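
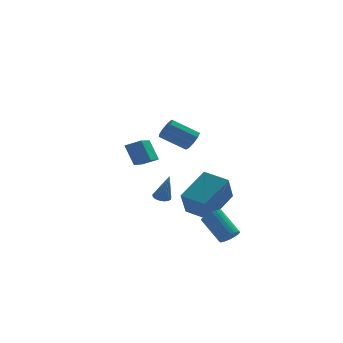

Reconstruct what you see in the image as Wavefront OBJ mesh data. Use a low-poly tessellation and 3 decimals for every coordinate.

v 1.233 -0.549 -1.045
v 2.652 0.684 0.099
v 1.642 0.352 -2.524
v 3.06 1.585 -1.381
v 2.32 -1.525 -1.339
v 3.738 -0.292 -0.196
v 2.728 -0.624 -2.819
v 4.147 0.609 -1.675
v 1.594 -2.039 3.241
v 1.935 -2.139 3.785
v 0.626 -1.922 4.644
v 0.286 -1.821 4.099
v 1.938 -1.706 3.681
v 0.63 -1.489 4.54
v 1.781 -1.43 3.371
v 0.472 -1.213 4.229
v 1.536 -1.438 3
v 0.227 -1.221 3.858
v 1.318 -1.727 2.741
v 0.01 -1.51 3.6
v 1.23 -2.162 2.717
v -0.079 -1.945 3.575
v 1.312 -2.539 2.937
v 0.004 -2.322 3.796
v 1.526 -2.682 3.3
v 0.218 -2.465 4.158
v 1.772 -2.524 3.635
v 0.464 -2.307 4.493
v 3.228 -3.456 -2.895
v 3.722 -3.474 -2.555
v 2.966 -2.442 -1.404
v 2.472 -2.424 -1.745
v 3.767 -3.277 -2.702
v 3.011 -2.245 -1.551
v 3.719 -3.111 -2.882
v 2.963 -2.08 -1.731
v 3.586 -3.005 -3.064
v 2.83 -1.973 -1.914
v 3.391 -2.977 -3.218
v 2.635 -1.945 -2.067
v 3.168 -3.031 -3.315
v 2.412 -2 -2.165
v 2.955 -3.159 -3.34
v 2.2 -2.128 -2.19
v 2.79 -3.339 -3.288
v 2.034 -2.307 -2.138
v 2.7 -3.538 -3.168
v 1.944 -2.507 -2.018
v 2.701 -3.723 -3.001
v 1.946 -2.692 -1.851
v 2.794 -3.862 -2.816
v 2.038 -2.831 -1.665
v 2.961 -3.931 -2.644
v 2.206 -2.9 -1.494
v 3.175 -3.918 -2.516
v 2.419 -2.886 -1.365
v 3.398 -3.824 -2.453
v 2.642 -2.793 -1.303
v 3.591 -3.667 -2.467
v 2.836 -2.636 -1.317
v -1.482 -3.156 2.164
v -1.869 -2.627 3.298
v -0.802 -1.268 1.514
v -1.189 -0.738 2.648
v -0.691 -3.322 2.512
v -1.078 -2.792 3.646
v -0.011 -1.433 1.862
v -0.398 -0.904 2.996
v 0.967 4.105 -2.86
v 1.267 4.526 -2.804
v 1.313 3.635 -1.2
v 1.041 4.604 -2.735
v 0.798 4.567 -2.694
v 0.594 4.425 -2.692
v 0.475 4.209 -2.728
v 0.469 3.97 -2.795
v 0.577 3.761 -2.876
v 0.775 3.631 -2.954
v 1.016 3.609 -3.011
v 1.246 3.701 -3.032
v 1.413 3.886 -3.015
v 1.477 4.12 -2.962
v 1.424 4.351 -2.886
f 2 4 1
f 5 2 1
f 1 4 3
f 3 5 1
f 2 8 4
f 6 2 5
f 6 8 2
f 4 8 3
f 7 5 3
f 3 8 7
f 7 6 5
f 8 6 7
f 10 9 13
f 10 13 11
f 11 13 14
f 11 14 12
f 13 9 15
f 13 15 14
f 14 15 16
f 14 16 12
f 15 9 17
f 15 17 16
f 16 17 18
f 16 18 12
f 17 9 19
f 17 19 18
f 18 19 20
f 18 20 12
f 19 9 21
f 19 21 20
f 20 21 22
f 20 22 12
f 21 9 23
f 21 23 22
f 22 23 24
f 22 24 12
f 23 9 25
f 23 25 24
f 24 25 26
f 24 26 12
f 25 9 27
f 25 27 26
f 26 27 28
f 26 28 12
f 27 9 10
f 27 10 28
f 28 10 11
f 28 11 12
f 30 29 33
f 30 33 31
f 31 33 34
f 31 34 32
f 33 29 35
f 33 35 34
f 34 35 36
f 34 36 32
f 35 29 37
f 35 37 36
f 36 37 38
f 36 38 32
f 37 29 39
f 37 39 38
f 38 39 40
f 38 40 32
f 39 29 41
f 39 41 40
f 40 41 42
f 40 42 32
f 41 29 43
f 41 43 42
f 42 43 44
f 42 44 32
f 43 29 45
f 43 45 44
f 44 45 46
f 44 46 32
f 45 29 47
f 45 47 46
f 46 47 48
f 46 48 32
f 47 29 49
f 47 49 48
f 48 49 50
f 48 50 32
f 49 29 51
f 49 51 50
f 50 51 52
f 50 52 32
f 51 29 53
f 51 53 52
f 52 53 54
f 52 54 32
f 53 29 55
f 53 55 54
f 54 55 56
f 54 56 32
f 55 29 57
f 55 57 56
f 56 57 58
f 56 58 32
f 57 29 59
f 57 59 58
f 58 59 60
f 58 60 32
f 59 29 30
f 59 30 60
f 60 30 31
f 60 31 32
f 62 64 61
f 65 62 61
f 61 64 63
f 63 65 61
f 62 68 64
f 66 62 65
f 66 68 62
f 64 68 63
f 67 65 63
f 63 68 67
f 67 66 65
f 68 66 67
f 70 69 72
f 70 72 71
f 72 69 73
f 72 73 71
f 73 69 74
f 73 74 71
f 74 69 75
f 74 75 71
f 75 69 76
f 75 76 71
f 76 69 77
f 76 77 71
f 77 69 78
f 77 78 71
f 78 69 79
f 78 79 71
f 79 69 80
f 79 80 71
f 80 69 81
f 80 81 71
f 81 69 82
f 81 82 71
f 82 69 83
f 82 83 71
f 83 69 70
f 83 70 71



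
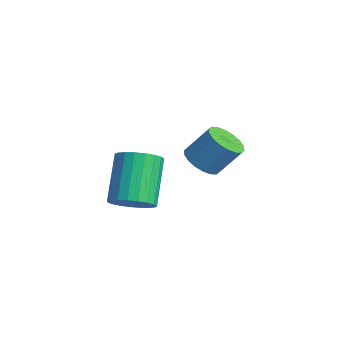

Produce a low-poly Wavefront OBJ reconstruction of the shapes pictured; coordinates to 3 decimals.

v 4.159 -0.955 0.981
v 4.909 -0.701 1.365
v 3.791 0.089 3.023
v 3.041 -0.165 2.639
v 4.822 -0.406 1.166
v 3.704 0.384 2.824
v 4.62 -0.207 0.935
v 3.502 0.583 2.593
v 4.338 -0.137 0.712
v 3.221 0.653 2.37
v 4.026 -0.208 0.535
v 2.908 0.582 2.193
v 3.737 -0.408 0.436
v 2.619 0.382 2.094
v 3.52 -0.703 0.43
v 2.402 0.087 2.088
v 3.414 -1.042 0.52
v 2.296 -0.252 2.178
v 3.437 -1.365 0.69
v 2.319 -0.575 2.348
v 3.585 -1.618 0.91
v 2.467 -0.828 2.568
v 3.832 -1.756 1.142
v 2.714 -0.966 2.8
v 4.135 -1.755 1.346
v 3.017 -0.965 3.004
v 4.443 -1.616 1.488
v 3.325 -0.826 3.145
v 4.701 -1.363 1.541
v 3.583 -0.573 3.199
v 4.866 -1.039 1.498
v 3.748 -0.249 3.156
v 2.039 2.773 1.253
v 2.423 3.307 0.749
v 2.886 4.082 1.922
v 2.501 3.547 2.427
v 2.087 3.455 0.784
v 2.55 4.23 1.957
v 1.741 3.468 0.912
v 2.203 4.243 2.085
v 1.453 3.343 1.108
v 1.916 4.118 2.281
v 1.282 3.105 1.332
v 1.745 3.88 2.505
v 1.261 2.801 1.542
v 1.724 3.576 2.715
v 1.393 2.492 1.694
v 1.856 3.266 2.867
v 1.654 2.238 1.758
v 2.117 3.013 2.931
v 1.99 2.09 1.723
v 2.453 2.865 2.896
v 2.337 2.077 1.595
v 2.799 2.852 2.768
v 2.624 2.202 1.399
v 3.087 2.977 2.572
v 2.795 2.44 1.175
v 3.258 3.215 2.348
v 2.816 2.744 0.965
v 3.279 3.519 2.138
v 2.684 3.054 0.813
v 3.147 3.828 1.986
f 2 1 5
f 2 5 3
f 3 5 6
f 3 6 4
f 5 1 7
f 5 7 6
f 6 7 8
f 6 8 4
f 7 1 9
f 7 9 8
f 8 9 10
f 8 10 4
f 9 1 11
f 9 11 10
f 10 11 12
f 10 12 4
f 11 1 13
f 11 13 12
f 12 13 14
f 12 14 4
f 13 1 15
f 13 15 14
f 14 15 16
f 14 16 4
f 15 1 17
f 15 17 16
f 16 17 18
f 16 18 4
f 17 1 19
f 17 19 18
f 18 19 20
f 18 20 4
f 19 1 21
f 19 21 20
f 20 21 22
f 20 22 4
f 21 1 23
f 21 23 22
f 22 23 24
f 22 24 4
f 23 1 25
f 23 25 24
f 24 25 26
f 24 26 4
f 25 1 27
f 25 27 26
f 26 27 28
f 26 28 4
f 27 1 29
f 27 29 28
f 28 29 30
f 28 30 4
f 29 1 31
f 29 31 30
f 30 31 32
f 30 32 4
f 31 1 2
f 31 2 32
f 32 2 3
f 32 3 4
f 34 33 37
f 34 37 35
f 35 37 38
f 35 38 36
f 37 33 39
f 37 39 38
f 38 39 40
f 38 40 36
f 39 33 41
f 39 41 40
f 40 41 42
f 40 42 36
f 41 33 43
f 41 43 42
f 42 43 44
f 42 44 36
f 43 33 45
f 43 45 44
f 44 45 46
f 44 46 36
f 45 33 47
f 45 47 46
f 46 47 48
f 46 48 36
f 47 33 49
f 47 49 48
f 48 49 50
f 48 50 36
f 49 33 51
f 49 51 50
f 50 51 52
f 50 52 36
f 51 33 53
f 51 53 52
f 52 53 54
f 52 54 36
f 53 33 55
f 53 55 54
f 54 55 56
f 54 56 36
f 55 33 57
f 55 57 56
f 56 57 58
f 56 58 36
f 57 33 59
f 57 59 58
f 58 59 60
f 58 60 36
f 59 33 61
f 59 61 60
f 60 61 62
f 60 62 36
f 61 33 34
f 61 34 62
f 62 34 35
f 62 35 36



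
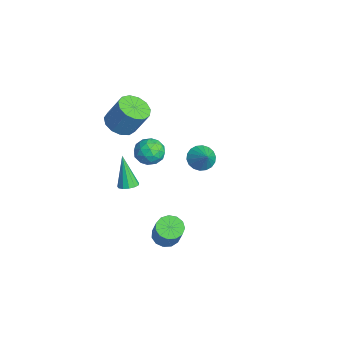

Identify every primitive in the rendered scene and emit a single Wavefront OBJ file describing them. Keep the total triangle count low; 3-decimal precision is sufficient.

v -4.02 3.783 -3.692
v -3.558 4.296 -4.255
v -3.02 3.877 -2.788
v -3.77 4.559 -4.048
v -4.03 4.67 -3.771
v -4.289 4.604 -3.478
v -4.494 4.376 -3.228
v -4.605 4.031 -3.069
v -4.601 3.636 -3.034
v -4.481 3.271 -3.128
v -4.269 3.007 -3.335
v -4.009 2.897 -3.612
v -3.75 2.962 -3.905
v -3.545 3.19 -4.155
v -3.434 3.536 -4.314
v -3.439 3.93 -4.35
v -3.564 -0.695 -4.827
v -2.979 -0.787 -4.585
v -4.416 -0.825 -2.813
v -3.034 -0.431 -4.586
v -3.257 -0.159 -4.663
v -3.578 -0.056 -4.792
v -3.895 -0.157 -4.932
v -4.106 -0.429 -5.039
v -4.146 -0.785 -5.078
v -4.001 -1.113 -5.038
v -3.717 -1.308 -4.931
v -3.385 -1.309 -4.791
v -3.11 -1.115 -4.662
v 3.021 -0.183 -3.629
v 3.693 -0.052 -4.042
v 4.652 -0.066 -2.483
v 3.979 -0.197 -2.071
v 3.528 0.354 -3.937
v 4.487 0.339 -2.378
v 3.202 0.589 -3.734
v 4.161 0.575 -2.175
v 2.818 0.58 -3.497
v 3.777 0.565 -1.939
v 2.498 0.328 -3.303
v 3.457 0.314 -1.745
v 2.345 -0.086 -3.213
v 3.303 -0.1 -1.654
v 2.406 -0.531 -3.254
v 3.364 -0.545 -1.696
v 2.662 -0.865 -3.415
v 3.621 -0.879 -1.856
v 3.032 -0.983 -3.644
v 3.991 -0.997 -2.085
v 3.398 -0.846 -3.868
v 4.357 -0.861 -2.309
v 3.645 -0.499 -4.016
v 4.604 -0.514 -2.458
v 0.229 0.319 1.446
v 0.818 0.207 2.151
v 0.382 -1.127 1.089
v 0.971 -1.239 1.794
v 0.075 -1.079 1.961
v -0.02 -0.185 2.181
v 1.22 -0.735 1.059
v 1.125 0.159 1.279
v 1.43 -0.444 1.912
v 0.723 -0.657 2.469
v 0.477 -0.263 0.771
v -0.23 -0.476 1.328
v 0.51 0.39 1.83
v 0.69 -1.31 1.41
v 0.164 -1.216 1.508
v 0.51 -1.281 1.922
v 0.017 0.159 1.848
v 0.364 0.094 2.262
v -0.073 -0.662 2.15
v 0.836 -1.014 0.978
v 1.183 -1.079 1.392
v 0.69 0.361 1.318
v 1.036 0.296 1.732
v 1.273 -0.258 1.09
v 1.216 -0.058 2.103
v 1.306 -0.908 1.894
v 1.452 -0.612 1.461
v 1.396 -0.087 1.591
v 0.8 -0.183 2.431
v 0.891 -1.033 2.221
v 0.364 -0.939 2.319
v 0.308 -0.414 2.449
v 1.16 -0.566 2.29
v 0.309 0.113 1.019
v 0.4 -0.737 0.809
v 0.892 -0.506 0.791
v 0.836 0.019 0.921
v -0.106 -0.012 1.346
v -0.016 -0.862 1.137
v -0.196 -0.833 1.649
v -0.252 -0.308 1.779
v 0.04 -0.354 0.95
v -2.311 -1.394 1.917
v -1.562 -2.052 1.991
v -1.08 -1.325 3.577
v -1.829 -0.666 3.503
v -1.353 -1.603 1.722
v -0.871 -0.876 3.308
v -1.448 -1.088 1.514
v -0.966 -0.361 3.1
v -1.818 -0.67 1.435
v -1.335 0.057 3.021
v -2.343 -0.481 1.509
v -1.861 0.246 3.094
v -2.859 -0.583 1.712
v -2.377 0.145 3.298
v -3.201 -0.941 1.98
v -2.718 -0.214 3.566
v -3.26 -1.444 2.229
v -2.778 -0.716 3.814
v -3.018 -1.93 2.378
v -2.536 -1.203 3.964
v -2.552 -2.246 2.381
v -2.069 -1.519 3.967
v -2.009 -2.292 2.237
v -1.526 -1.564 3.823
f 2 1 4
f 2 4 3
f 4 1 5
f 4 5 3
f 5 1 6
f 5 6 3
f 6 1 7
f 6 7 3
f 7 1 8
f 7 8 3
f 8 1 9
f 8 9 3
f 9 1 10
f 9 10 3
f 10 1 11
f 10 11 3
f 11 1 12
f 11 12 3
f 12 1 13
f 12 13 3
f 13 1 14
f 13 14 3
f 14 1 15
f 14 15 3
f 15 1 16
f 15 16 3
f 16 1 2
f 16 2 3
f 18 17 20
f 18 20 19
f 20 17 21
f 20 21 19
f 21 17 22
f 21 22 19
f 22 17 23
f 22 23 19
f 23 17 24
f 23 24 19
f 24 17 25
f 24 25 19
f 25 17 26
f 25 26 19
f 26 17 27
f 26 27 19
f 27 17 28
f 27 28 19
f 28 17 29
f 28 29 19
f 29 17 18
f 29 18 19
f 31 30 34
f 31 34 32
f 32 34 35
f 32 35 33
f 34 30 36
f 34 36 35
f 35 36 37
f 35 37 33
f 36 30 38
f 36 38 37
f 37 38 39
f 37 39 33
f 38 30 40
f 38 40 39
f 39 40 41
f 39 41 33
f 40 30 42
f 40 42 41
f 41 42 43
f 41 43 33
f 42 30 44
f 42 44 43
f 43 44 45
f 43 45 33
f 44 30 46
f 44 46 45
f 45 46 47
f 45 47 33
f 46 30 48
f 46 48 47
f 47 48 49
f 47 49 33
f 48 30 50
f 48 50 49
f 49 50 51
f 49 51 33
f 50 30 52
f 50 52 51
f 51 52 53
f 51 53 33
f 52 30 31
f 52 31 53
f 53 31 32
f 53 32 33
f 54 91 70
f 91 65 94
f 70 94 59
f 91 94 70
f 54 70 66
f 70 59 71
f 66 71 55
f 70 71 66
f 54 66 75
f 66 55 76
f 75 76 61
f 66 76 75
f 54 75 87
f 75 61 90
f 87 90 64
f 75 90 87
f 54 87 91
f 87 64 95
f 91 95 65
f 87 95 91
f 55 71 82
f 71 59 85
f 82 85 63
f 71 85 82
f 59 94 72
f 94 65 93
f 72 93 58
f 94 93 72
f 65 95 92
f 95 64 88
f 92 88 56
f 95 88 92
f 64 90 89
f 90 61 77
f 89 77 60
f 90 77 89
f 61 76 81
f 76 55 78
f 81 78 62
f 76 78 81
f 57 83 69
f 83 63 84
f 69 84 58
f 83 84 69
f 57 69 67
f 69 58 68
f 67 68 56
f 69 68 67
f 57 67 74
f 67 56 73
f 74 73 60
f 67 73 74
f 57 74 79
f 74 60 80
f 79 80 62
f 74 80 79
f 57 79 83
f 79 62 86
f 83 86 63
f 79 86 83
f 58 84 72
f 84 63 85
f 72 85 59
f 84 85 72
f 56 68 92
f 68 58 93
f 92 93 65
f 68 93 92
f 60 73 89
f 73 56 88
f 89 88 64
f 73 88 89
f 62 80 81
f 80 60 77
f 81 77 61
f 80 77 81
f 63 86 82
f 86 62 78
f 82 78 55
f 86 78 82
f 97 96 100
f 97 100 98
f 98 100 101
f 98 101 99
f 100 96 102
f 100 102 101
f 101 102 103
f 101 103 99
f 102 96 104
f 102 104 103
f 103 104 105
f 103 105 99
f 104 96 106
f 104 106 105
f 105 106 107
f 105 107 99
f 106 96 108
f 106 108 107
f 107 108 109
f 107 109 99
f 108 96 110
f 108 110 109
f 109 110 111
f 109 111 99
f 110 96 112
f 110 112 111
f 111 112 113
f 111 113 99
f 112 96 114
f 112 114 113
f 113 114 115
f 113 115 99
f 114 96 116
f 114 116 115
f 115 116 117
f 115 117 99
f 116 96 118
f 116 118 117
f 117 118 119
f 117 119 99
f 118 96 97
f 118 97 119
f 119 97 98
f 119 98 99



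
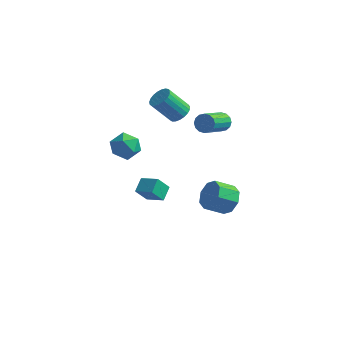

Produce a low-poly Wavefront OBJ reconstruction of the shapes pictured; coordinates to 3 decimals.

v 2.507 1.37 -2.599
v 3.163 0.942 -2.244
v 2.39 0.283 -1.607
v 1.733 0.71 -1.961
v 2.994 1.476 -1.898
v 2.22 0.816 -1.26
v 2.539 1.947 -1.962
v 1.765 1.288 -1.325
v 2.065 2.08 -2.4
v 1.292 1.421 -1.762
v 1.85 1.797 -2.953
v 1.077 1.138 -2.316
v 2.02 1.264 -3.3
v 1.246 0.604 -2.662
v 2.475 0.792 -3.235
v 1.701 0.133 -2.598
v 2.948 0.659 -2.798
v 2.175 -0 -2.16
v -0.957 -1.986 3.278
v -0.502 -2.502 3.743
v -1.578 -3.038 2.717
v -1.123 -3.554 3.182
v -1.7 -3.075 3.538
v -1.317 -2.425 3.884
v -0.763 -3.115 2.576
v -0.38 -2.465 2.922
v -0.382 -3.2 3.309
v -0.961 -3.175 3.904
v -1.119 -2.365 2.556
v -1.698 -2.34 3.151
v -1.042 3.249 1.528
v -0.609 3.522 1.944
v -1.485 3.044 3.169
v -1.918 2.771 2.752
v -0.784 3.729 1.9
v -1.66 3.251 3.125
v -1.003 3.853 1.791
v -1.88 3.375 3.016
v -1.229 3.872 1.637
v -2.106 3.394 2.862
v -1.423 3.784 1.464
v -2.299 3.306 2.688
v -1.551 3.603 1.302
v -2.427 3.125 2.526
v -1.591 3.361 1.179
v -2.467 2.883 2.403
v -1.536 3.1 1.116
v -2.412 2.621 2.341
v -1.395 2.864 1.125
v -2.271 2.386 2.349
v -1.193 2.695 1.203
v -2.07 2.217 2.427
v -0.966 2.622 1.337
v -1.842 2.144 2.562
v -0.751 2.657 1.505
v -1.627 2.179 2.729
v -0.587 2.795 1.676
v -1.463 2.316 2.9
v -0.501 3.011 1.822
v -1.377 2.533 3.046
v -0.509 3.268 1.917
v -1.385 2.79 3.141
v 1.011 -4.2 1.645
v 0.969 -3.473 2.042
v 0.079 -4.058 1.284
v 0.036 -3.331 1.681
v 1.384 -3.749 0.859
v 1.341 -3.022 1.256
v 0.451 -3.607 0.498
v 0.409 -2.88 0.895
v 1.666 2.166 2.452
v 2.208 2.17 2.595
v 1.995 0.659 3.451
v 1.454 0.654 3.308
v 2.072 2.311 2.809
v 1.86 0.8 3.666
v 1.828 2.413 2.928
v 1.616 0.901 3.784
v 1.54 2.448 2.919
v 1.328 0.937 3.775
v 1.287 2.408 2.785
v 1.074 0.897 3.641
v 1.134 2.303 2.561
v 0.922 0.791 3.418
v 1.125 2.161 2.309
v 0.912 0.65 3.165
v 1.26 2.02 2.094
v 1.048 0.509 2.951
v 1.504 1.919 1.976
v 1.292 0.407 2.832
v 1.792 1.883 1.985
v 1.58 0.372 2.841
v 2.046 1.923 2.119
v 1.833 0.412 2.975
v 2.198 2.029 2.342
v 1.986 0.517 3.199
f 2 1 5
f 2 5 3
f 3 5 6
f 3 6 4
f 5 1 7
f 5 7 6
f 6 7 8
f 6 8 4
f 7 1 9
f 7 9 8
f 8 9 10
f 8 10 4
f 9 1 11
f 9 11 10
f 10 11 12
f 10 12 4
f 11 1 13
f 11 13 12
f 12 13 14
f 12 14 4
f 13 1 15
f 13 15 14
f 14 15 16
f 14 16 4
f 15 1 17
f 15 17 16
f 16 17 18
f 16 18 4
f 17 1 2
f 17 2 18
f 18 2 3
f 18 3 4
f 19 30 24
f 19 24 20
f 19 20 26
f 19 26 29
f 19 29 30
f 20 24 28
f 24 30 23
f 30 29 21
f 29 26 25
f 26 20 27
f 22 28 23
f 22 23 21
f 22 21 25
f 22 25 27
f 22 27 28
f 23 28 24
f 21 23 30
f 25 21 29
f 27 25 26
f 28 27 20
f 32 31 35
f 32 35 33
f 33 35 36
f 33 36 34
f 35 31 37
f 35 37 36
f 36 37 38
f 36 38 34
f 37 31 39
f 37 39 38
f 38 39 40
f 38 40 34
f 39 31 41
f 39 41 40
f 40 41 42
f 40 42 34
f 41 31 43
f 41 43 42
f 42 43 44
f 42 44 34
f 43 31 45
f 43 45 44
f 44 45 46
f 44 46 34
f 45 31 47
f 45 47 46
f 46 47 48
f 46 48 34
f 47 31 49
f 47 49 48
f 48 49 50
f 48 50 34
f 49 31 51
f 49 51 50
f 50 51 52
f 50 52 34
f 51 31 53
f 51 53 52
f 52 53 54
f 52 54 34
f 53 31 55
f 53 55 54
f 54 55 56
f 54 56 34
f 55 31 57
f 55 57 56
f 56 57 58
f 56 58 34
f 57 31 59
f 57 59 58
f 58 59 60
f 58 60 34
f 59 31 61
f 59 61 60
f 60 61 62
f 60 62 34
f 61 31 32
f 61 32 62
f 62 32 33
f 62 33 34
f 64 66 63
f 67 64 63
f 63 66 65
f 65 67 63
f 64 70 66
f 68 64 67
f 68 70 64
f 66 70 65
f 69 67 65
f 65 70 69
f 69 68 67
f 70 68 69
f 72 71 75
f 72 75 73
f 73 75 76
f 73 76 74
f 75 71 77
f 75 77 76
f 76 77 78
f 76 78 74
f 77 71 79
f 77 79 78
f 78 79 80
f 78 80 74
f 79 71 81
f 79 81 80
f 80 81 82
f 80 82 74
f 81 71 83
f 81 83 82
f 82 83 84
f 82 84 74
f 83 71 85
f 83 85 84
f 84 85 86
f 84 86 74
f 85 71 87
f 85 87 86
f 86 87 88
f 86 88 74
f 87 71 89
f 87 89 88
f 88 89 90
f 88 90 74
f 89 71 91
f 89 91 90
f 90 91 92
f 90 92 74
f 91 71 93
f 91 93 92
f 92 93 94
f 92 94 74
f 93 71 95
f 93 95 94
f 94 95 96
f 94 96 74
f 95 71 72
f 95 72 96
f 96 72 73
f 96 73 74



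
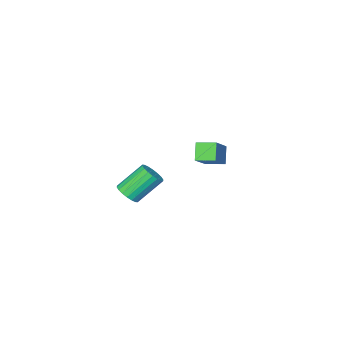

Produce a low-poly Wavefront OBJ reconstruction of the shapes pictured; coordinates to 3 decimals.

v -5.084 -1.838 2.037
v -3.567 -1.018 3.338
v -4.49 -1.209 0.949
v -2.974 -0.389 2.25
v -4.326 -2.911 1.83
v -2.81 -2.091 3.131
v -3.733 -2.282 0.742
v -2.216 -1.462 2.043
v 4.407 0.352 2.594
v 4.888 -0.018 3.189
v 3.433 0.558 4.722
v 2.953 0.928 4.126
v 5.021 0.336 3.182
v 3.566 0.912 4.714
v 5.032 0.693 3.058
v 3.577 1.269 4.591
v 4.919 0.983 2.843
v 3.465 1.559 4.375
v 4.705 1.148 2.578
v 3.251 1.724 4.11
v 4.432 1.155 2.316
v 2.978 1.731 3.848
v 4.154 1.003 2.109
v 2.7 1.579 3.642
v 3.927 0.722 1.998
v 2.472 1.298 3.531
v 3.794 0.368 2.006
v 2.339 0.944 3.538
v 3.783 0.011 2.129
v 2.328 0.587 3.662
v 3.895 -0.279 2.345
v 2.441 0.297 3.877
v 4.109 -0.444 2.61
v 2.655 0.132 4.142
v 4.382 -0.451 2.872
v 2.928 0.125 4.404
v 4.66 -0.299 3.078
v 3.206 0.277 4.611
f 2 4 1
f 5 2 1
f 1 4 3
f 3 5 1
f 2 8 4
f 6 2 5
f 6 8 2
f 4 8 3
f 7 5 3
f 3 8 7
f 7 6 5
f 8 6 7
f 10 9 13
f 10 13 11
f 11 13 14
f 11 14 12
f 13 9 15
f 13 15 14
f 14 15 16
f 14 16 12
f 15 9 17
f 15 17 16
f 16 17 18
f 16 18 12
f 17 9 19
f 17 19 18
f 18 19 20
f 18 20 12
f 19 9 21
f 19 21 20
f 20 21 22
f 20 22 12
f 21 9 23
f 21 23 22
f 22 23 24
f 22 24 12
f 23 9 25
f 23 25 24
f 24 25 26
f 24 26 12
f 25 9 27
f 25 27 26
f 26 27 28
f 26 28 12
f 27 9 29
f 27 29 28
f 28 29 30
f 28 30 12
f 29 9 31
f 29 31 30
f 30 31 32
f 30 32 12
f 31 9 33
f 31 33 32
f 32 33 34
f 32 34 12
f 33 9 35
f 33 35 34
f 34 35 36
f 34 36 12
f 35 9 37
f 35 37 36
f 36 37 38
f 36 38 12
f 37 9 10
f 37 10 38
f 38 10 11
f 38 11 12



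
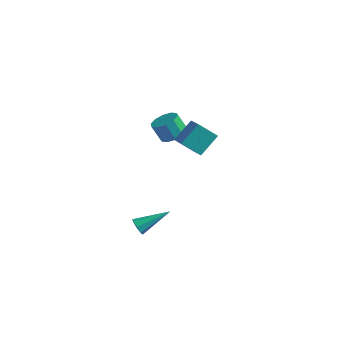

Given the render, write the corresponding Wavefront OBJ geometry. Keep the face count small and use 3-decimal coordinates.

v 1.944 -1.008 3.978
v 2.275 0.199 5.022
v 0.997 -0.32 3.483
v 1.329 0.886 4.528
v 2.871 -0.426 3.012
v 3.203 0.78 4.057
v 1.925 0.261 2.518
v 2.256 1.468 3.562
v -0.692 -1.627 -4.11
v -0.251 -1.739 -4.516
v 0.572 -0.133 -3.15
v -0.542 -1.403 -4.657
v -0.921 -1.198 -4.477
v -1.166 -1.245 -4.082
v -1.133 -1.516 -3.704
v -0.841 -1.852 -3.563
v -0.462 -2.057 -3.743
v -0.218 -2.01 -4.138
v -1.028 2.683 1.265
v -0.241 2.474 1.647
v -0.844 2.308 2.798
v -1.632 2.517 2.415
v -0.312 3.025 1.689
v -0.915 2.858 2.84
v -0.657 3.444 1.569
v -1.26 3.278 2.72
v -1.144 3.573 1.333
v -1.747 3.407 2.484
v -1.586 3.362 1.07
v -2.189 3.196 2.221
v -1.816 2.892 0.882
v -2.419 2.726 2.033
v -1.745 2.342 0.84
v -2.348 2.175 1.991
v -1.4 1.922 0.96
v -2.003 1.756 2.111
v -0.913 1.793 1.196
v -1.516 1.627 2.347
v -0.471 2.004 1.459
v -1.074 1.838 2.61
f 2 4 1
f 5 2 1
f 1 4 3
f 3 5 1
f 2 8 4
f 6 2 5
f 6 8 2
f 4 8 3
f 7 5 3
f 3 8 7
f 7 6 5
f 8 6 7
f 10 9 12
f 10 12 11
f 12 9 13
f 12 13 11
f 13 9 14
f 13 14 11
f 14 9 15
f 14 15 11
f 15 9 16
f 15 16 11
f 16 9 17
f 16 17 11
f 17 9 18
f 17 18 11
f 18 9 10
f 18 10 11
f 20 19 23
f 20 23 21
f 21 23 24
f 21 24 22
f 23 19 25
f 23 25 24
f 24 25 26
f 24 26 22
f 25 19 27
f 25 27 26
f 26 27 28
f 26 28 22
f 27 19 29
f 27 29 28
f 28 29 30
f 28 30 22
f 29 19 31
f 29 31 30
f 30 31 32
f 30 32 22
f 31 19 33
f 31 33 32
f 32 33 34
f 32 34 22
f 33 19 35
f 33 35 34
f 34 35 36
f 34 36 22
f 35 19 37
f 35 37 36
f 36 37 38
f 36 38 22
f 37 19 39
f 37 39 38
f 38 39 40
f 38 40 22
f 39 19 20
f 39 20 40
f 40 20 21
f 40 21 22



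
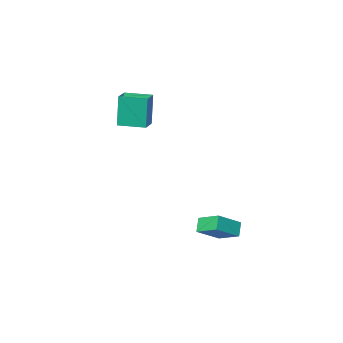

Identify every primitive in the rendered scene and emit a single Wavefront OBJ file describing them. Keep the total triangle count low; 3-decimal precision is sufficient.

v 3.708 1.495 -1.783
v 3.391 2.658 -1.296
v 2.388 1.458 -2.555
v 2.071 2.621 -2.069
v 4.089 1.879 -2.451
v 3.772 3.042 -1.965
v 2.769 1.842 -3.224
v 2.452 3.005 -2.737
v 3.112 -3.401 2.793
v 2.982 -3.457 4.657
v 3.892 -2.702 2.868
v 3.762 -2.758 4.733
v 4.078 -4.482 2.827
v 3.948 -4.538 4.692
v 4.858 -3.783 2.903
v 4.728 -3.839 4.767
f 2 4 1
f 5 2 1
f 1 4 3
f 3 5 1
f 2 8 4
f 6 2 5
f 6 8 2
f 4 8 3
f 7 5 3
f 3 8 7
f 7 6 5
f 8 6 7
f 10 12 9
f 13 10 9
f 9 12 11
f 11 13 9
f 10 16 12
f 14 10 13
f 14 16 10
f 12 16 11
f 15 13 11
f 11 16 15
f 15 14 13
f 16 14 15



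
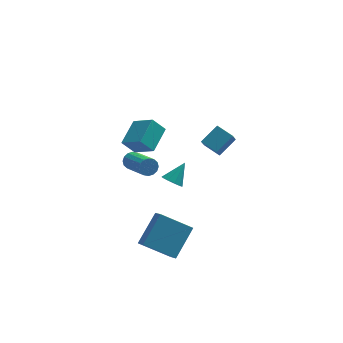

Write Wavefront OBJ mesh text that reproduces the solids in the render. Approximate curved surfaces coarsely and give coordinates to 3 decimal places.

v -2.101 4.824 -3.252
v -1.636 4.84 -3.647
v -0.854 3.012 -2.802
v -1.319 2.996 -2.408
v -1.535 5 -3.395
v -0.753 3.173 -2.55
v -1.585 5.113 -3.104
v -0.803 3.285 -2.259
v -1.773 5.149 -2.853
v -0.991 3.321 -2.008
v -2.049 5.097 -2.709
v -1.268 3.269 -1.865
v -2.339 4.972 -2.711
v -1.558 3.144 -1.866
v -2.566 4.808 -2.858
v -1.784 2.98 -2.013
v -2.667 4.647 -3.11
v -1.885 2.82 -2.265
v -2.617 4.535 -3.401
v -1.835 2.707 -2.556
v -2.429 4.499 -3.652
v -1.647 2.671 -2.807
v -2.152 4.551 -3.795
v -1.371 2.723 -2.951
v -1.862 4.676 -3.794
v -1.081 2.848 -2.949
v -2.064 -0.626 2.795
v -1.292 0.734 3.462
v -3.013 0.286 2.035
v -2.242 1.646 2.702
v -1.358 -0.606 1.938
v -0.587 0.754 2.605
v -2.308 0.306 1.178
v -1.536 1.666 1.845
v 2.065 -1.483 1.992
v 1.827 -2.076 2.773
v 1.324 -0.754 2.319
v 1.085 -1.348 3.1
v 2.995 -0.872 2.74
v 2.756 -1.466 3.521
v 2.253 -0.144 3.067
v 2.015 -0.737 3.848
v -0.468 -3.405 -4.854
v -2.204 -3.168 -3.715
v -0.686 -2.722 -5.328
v -2.422 -2.484 -4.19
v 0.602 -2.116 -3.49
v -1.134 -1.878 -2.352
v 0.384 -1.432 -3.965
v -1.352 -1.195 -2.826
v -0.312 0.144 -1.382
v -0.056 0.529 -1.839
v 0.472 0.816 -0.378
v -0.388 0.706 -1.699
v -0.691 0.669 -1.438
v -0.849 0.431 -1.155
v -0.802 0.084 -0.959
v -0.568 -0.241 -0.925
v -0.236 -0.418 -1.065
v 0.067 -0.381 -1.326
v 0.225 -0.143 -1.609
v 0.178 0.204 -1.805
f 2 1 5
f 2 5 3
f 3 5 6
f 3 6 4
f 5 1 7
f 5 7 6
f 6 7 8
f 6 8 4
f 7 1 9
f 7 9 8
f 8 9 10
f 8 10 4
f 9 1 11
f 9 11 10
f 10 11 12
f 10 12 4
f 11 1 13
f 11 13 12
f 12 13 14
f 12 14 4
f 13 1 15
f 13 15 14
f 14 15 16
f 14 16 4
f 15 1 17
f 15 17 16
f 16 17 18
f 16 18 4
f 17 1 19
f 17 19 18
f 18 19 20
f 18 20 4
f 19 1 21
f 19 21 20
f 20 21 22
f 20 22 4
f 21 1 23
f 21 23 22
f 22 23 24
f 22 24 4
f 23 1 25
f 23 25 24
f 24 25 26
f 24 26 4
f 25 1 2
f 25 2 26
f 26 2 3
f 26 3 4
f 28 30 27
f 31 28 27
f 27 30 29
f 29 31 27
f 28 34 30
f 32 28 31
f 32 34 28
f 30 34 29
f 33 31 29
f 29 34 33
f 33 32 31
f 34 32 33
f 36 38 35
f 39 36 35
f 35 38 37
f 37 39 35
f 36 42 38
f 40 36 39
f 40 42 36
f 38 42 37
f 41 39 37
f 37 42 41
f 41 40 39
f 42 40 41
f 44 46 43
f 47 44 43
f 43 46 45
f 45 47 43
f 44 50 46
f 48 44 47
f 48 50 44
f 46 50 45
f 49 47 45
f 45 50 49
f 49 48 47
f 50 48 49
f 52 51 54
f 52 54 53
f 54 51 55
f 54 55 53
f 55 51 56
f 55 56 53
f 56 51 57
f 56 57 53
f 57 51 58
f 57 58 53
f 58 51 59
f 58 59 53
f 59 51 60
f 59 60 53
f 60 51 61
f 60 61 53
f 61 51 62
f 61 62 53
f 62 51 52
f 62 52 53



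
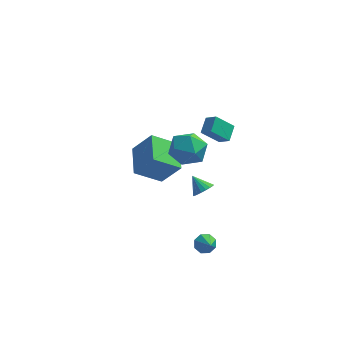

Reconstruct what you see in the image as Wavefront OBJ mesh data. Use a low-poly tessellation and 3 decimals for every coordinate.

v -2.718 0.075 -0.992
v -1.649 -0.033 0.402
v -3.114 1.869 -0.55
v -2.045 1.762 0.844
v -1.315 0.638 -2.024
v -0.246 0.531 -0.63
v -1.711 2.433 -1.582
v -0.642 2.325 -0.188
v 1.621 -3.447 -3.092
v 2.129 -3.108 -2.988
v 2.019 -4.253 -2.408
v 1.783 -3.015 -2.677
v 1.342 -3.175 -2.609
v 1.064 -3.495 -2.824
v 1.112 -3.786 -3.196
v 1.459 -3.878 -3.506
v 1.9 -3.718 -3.574
v 2.178 -3.399 -3.36
v 0.987 2.951 0.561
v 1.128 3.893 1.048
v 0.39 3.277 0.103
v 0.531 4.219 0.591
v 1.949 3.321 -0.431
v 2.09 4.263 0.057
v 1.352 3.647 -0.888
v 1.493 4.589 -0.401
v 1.013 -0.828 2.343
v 1.396 -1.359 3.258
v -0.576 -1.701 2.502
v -0.193 -2.232 3.417
v -0.399 -1.127 3.452
v 0.583 -0.587 3.355
v 0.237 -2.473 2.405
v 1.219 -1.933 2.308
v 0.916 -2.376 3.297
v 0.523 -1.543 3.944
v 0.297 -1.517 1.816
v -0.096 -0.684 2.463
v 0.728 2.178 -3.914
v 1.157 2.689 -3.844
v 0.032 2.662 -3.166
v 0.981 2.78 -4.067
v 0.755 2.752 -4.259
v 0.523 2.61 -4.383
v 0.333 2.383 -4.414
v 0.22 2.116 -4.346
v 0.208 1.86 -4.192
v 0.299 1.668 -3.983
v 0.475 1.577 -3.761
v 0.701 1.605 -3.568
v 0.933 1.747 -3.444
v 1.124 1.974 -3.413
v 1.236 2.241 -3.481
v 1.248 2.497 -3.635
f 2 4 1
f 5 2 1
f 1 4 3
f 3 5 1
f 2 8 4
f 6 2 5
f 6 8 2
f 4 8 3
f 7 5 3
f 3 8 7
f 7 6 5
f 8 6 7
f 10 9 12
f 10 12 11
f 12 9 13
f 12 13 11
f 13 9 14
f 13 14 11
f 14 9 15
f 14 15 11
f 15 9 16
f 15 16 11
f 16 9 17
f 16 17 11
f 17 9 18
f 17 18 11
f 18 9 10
f 18 10 11
f 20 22 19
f 23 20 19
f 19 22 21
f 21 23 19
f 20 26 22
f 24 20 23
f 24 26 20
f 22 26 21
f 25 23 21
f 21 26 25
f 25 24 23
f 26 24 25
f 27 38 32
f 27 32 28
f 27 28 34
f 27 34 37
f 27 37 38
f 28 32 36
f 32 38 31
f 38 37 29
f 37 34 33
f 34 28 35
f 30 36 31
f 30 31 29
f 30 29 33
f 30 33 35
f 30 35 36
f 31 36 32
f 29 31 38
f 33 29 37
f 35 33 34
f 36 35 28
f 40 39 42
f 40 42 41
f 42 39 43
f 42 43 41
f 43 39 44
f 43 44 41
f 44 39 45
f 44 45 41
f 45 39 46
f 45 46 41
f 46 39 47
f 46 47 41
f 47 39 48
f 47 48 41
f 48 39 49
f 48 49 41
f 49 39 50
f 49 50 41
f 50 39 51
f 50 51 41
f 51 39 52
f 51 52 41
f 52 39 53
f 52 53 41
f 53 39 54
f 53 54 41
f 54 39 40
f 54 40 41



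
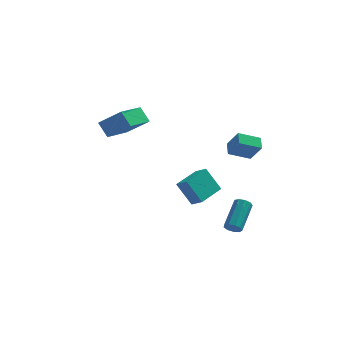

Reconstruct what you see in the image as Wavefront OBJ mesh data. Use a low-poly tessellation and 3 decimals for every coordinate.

v 0.895 -0.437 -0.86
v -0.015 -0.141 0.593
v 0.261 0.066 -1.359
v -0.648 0.362 0.095
v 1.888 1.118 -0.555
v 0.979 1.414 0.899
v 1.255 1.621 -1.053
v 0.345 1.917 0.4
v 3.498 2.514 1.291
v 2.206 2.066 1.858
v 3.389 3.351 1.705
v 2.098 2.902 2.273
v 4.162 2.038 2.427
v 2.871 1.589 2.995
v 4.054 2.874 2.842
v 2.762 2.426 3.409
v -5.357 2.25 4.002
v -3.966 1.859 5.141
v -4.447 4.13 3.537
v -3.056 3.739 4.676
v -4.764 1.741 3.104
v -3.373 1.35 4.243
v -3.854 3.621 2.639
v -2.463 3.23 3.778
v 2.884 -4.535 -0.618
v 3.255 -4.392 -0.983
v 3.728 -2.763 0.132
v 3.356 -2.905 0.498
v 2.93 -4.24 -1.068
v 3.402 -2.611 0.047
v 2.583 -4.225 -0.942
v 3.055 -2.596 0.173
v 2.376 -4.356 -0.664
v 2.849 -2.726 0.451
v 2.408 -4.57 -0.365
v 2.88 -2.94 0.75
v 2.662 -4.767 -0.184
v 3.134 -3.138 0.931
v 3.02 -4.856 -0.205
v 3.492 -3.227 0.91
v 3.314 -4.795 -0.42
v 3.786 -3.165 0.695
v 3.407 -4.611 -0.727
v 3.879 -2.982 0.388
f 2 4 1
f 5 2 1
f 1 4 3
f 3 5 1
f 2 8 4
f 6 2 5
f 6 8 2
f 4 8 3
f 7 5 3
f 3 8 7
f 7 6 5
f 8 6 7
f 10 12 9
f 13 10 9
f 9 12 11
f 11 13 9
f 10 16 12
f 14 10 13
f 14 16 10
f 12 16 11
f 15 13 11
f 11 16 15
f 15 14 13
f 16 14 15
f 18 20 17
f 21 18 17
f 17 20 19
f 19 21 17
f 18 24 20
f 22 18 21
f 22 24 18
f 20 24 19
f 23 21 19
f 19 24 23
f 23 22 21
f 24 22 23
f 26 25 29
f 26 29 27
f 27 29 30
f 27 30 28
f 29 25 31
f 29 31 30
f 30 31 32
f 30 32 28
f 31 25 33
f 31 33 32
f 32 33 34
f 32 34 28
f 33 25 35
f 33 35 34
f 34 35 36
f 34 36 28
f 35 25 37
f 35 37 36
f 36 37 38
f 36 38 28
f 37 25 39
f 37 39 38
f 38 39 40
f 38 40 28
f 39 25 41
f 39 41 40
f 40 41 42
f 40 42 28
f 41 25 43
f 41 43 42
f 42 43 44
f 42 44 28
f 43 25 26
f 43 26 44
f 44 26 27
f 44 27 28



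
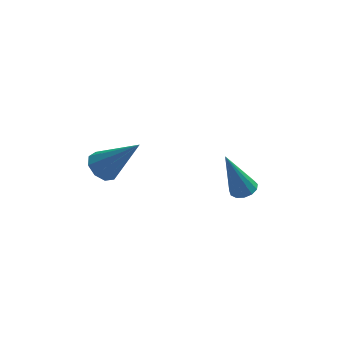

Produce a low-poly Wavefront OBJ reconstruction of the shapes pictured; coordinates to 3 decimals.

v 2.936 -0.514 -1.333
v 3.389 -0.718 -1.179
v 2.284 -0.586 0.493
v 3.417 -0.427 -1.158
v 3.293 -0.164 -1.192
v 3.055 -0.012 -1.271
v 2.779 -0.02 -1.369
v 2.553 -0.184 -1.456
v 2.448 -0.454 -1.504
v 2.498 -0.742 -1.498
v 2.687 -0.959 -1.439
v 2.955 -1.034 -1.347
v 3.216 -0.944 -1.25
v -1.68 -3.498 2.505
v -1.32 -3.034 2.305
v -0.48 -3.822 3.915
v -1.605 -2.887 2.582
v -1.926 -3.025 2.823
v -2.131 -3.385 2.915
v -2.126 -3.797 2.815
v -1.911 -4.069 2.57
v -1.589 -4.074 2.295
v -1.309 -3.809 2.118
v -1.203 -3.398 2.122
f 2 1 4
f 2 4 3
f 4 1 5
f 4 5 3
f 5 1 6
f 5 6 3
f 6 1 7
f 6 7 3
f 7 1 8
f 7 8 3
f 8 1 9
f 8 9 3
f 9 1 10
f 9 10 3
f 10 1 11
f 10 11 3
f 11 1 12
f 11 12 3
f 12 1 13
f 12 13 3
f 13 1 2
f 13 2 3
f 15 14 17
f 15 17 16
f 17 14 18
f 17 18 16
f 18 14 19
f 18 19 16
f 19 14 20
f 19 20 16
f 20 14 21
f 20 21 16
f 21 14 22
f 21 22 16
f 22 14 23
f 22 23 16
f 23 14 24
f 23 24 16
f 24 14 15
f 24 15 16



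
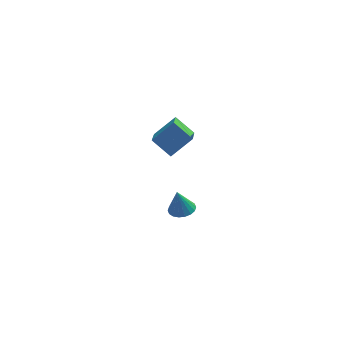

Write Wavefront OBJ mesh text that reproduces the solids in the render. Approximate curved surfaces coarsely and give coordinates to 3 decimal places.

v -2.07 -2.955 -3.999
v -1.465 -3.288 -3.886
v -2.31 -2.945 -2.681
v -1.382 -2.988 -3.873
v -1.436 -2.681 -3.886
v -1.615 -2.429 -3.92
v -1.884 -2.281 -3.97
v -2.19 -2.266 -4.026
v -2.473 -2.388 -4.077
v -2.675 -2.622 -4.112
v -2.758 -2.922 -4.125
v -2.704 -3.229 -4.113
v -2.525 -3.481 -4.078
v -2.255 -3.629 -4.028
v -1.949 -3.644 -3.972
v -1.667 -3.522 -3.921
v -3.121 4.335 -4.484
v -3.307 2.561 -3.434
v -1.975 4.791 -3.513
v -2.161 3.017 -2.462
v -2.179 3.743 -5.318
v -2.365 1.969 -4.267
v -1.033 4.199 -4.346
v -1.219 2.425 -3.296
f 2 1 4
f 2 4 3
f 4 1 5
f 4 5 3
f 5 1 6
f 5 6 3
f 6 1 7
f 6 7 3
f 7 1 8
f 7 8 3
f 8 1 9
f 8 9 3
f 9 1 10
f 9 10 3
f 10 1 11
f 10 11 3
f 11 1 12
f 11 12 3
f 12 1 13
f 12 13 3
f 13 1 14
f 13 14 3
f 14 1 15
f 14 15 3
f 15 1 16
f 15 16 3
f 16 1 2
f 16 2 3
f 18 20 17
f 21 18 17
f 17 20 19
f 19 21 17
f 18 24 20
f 22 18 21
f 22 24 18
f 20 24 19
f 23 21 19
f 19 24 23
f 23 22 21
f 24 22 23



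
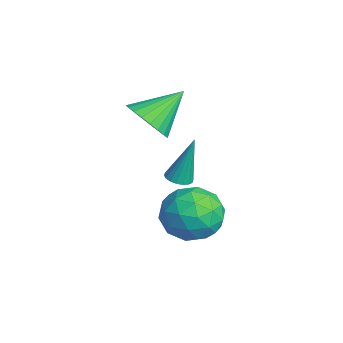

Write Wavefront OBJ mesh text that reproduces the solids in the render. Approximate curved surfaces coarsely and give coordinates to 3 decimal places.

v 1.35 -0.831 -2.513
v 2.02 -0.89 -1.446
v 1.3 -2.87 -2.594
v 1.97 -2.929 -1.527
v 0.78 -2.511 -1.502
v 0.811 -1.25 -1.452
v 2.509 -2.51 -2.588
v 2.54 -1.249 -2.538
v 2.737 -1.927 -1.492
v 1.668 -1.928 -0.821
v 1.652 -1.832 -3.219
v 0.583 -1.833 -2.548
v 1.689 -0.681 -1.973
v 1.631 -3.079 -2.067
v 0.931 -2.833 -2.053
v 1.325 -2.867 -1.425
v 0.979 -0.893 -1.976
v 1.373 -0.928 -1.349
v 0.644 -1.88 -1.381
v 1.947 -2.832 -2.691
v 2.341 -2.867 -2.064
v 1.995 -0.893 -2.615
v 2.389 -0.927 -1.987
v 2.676 -1.88 -2.659
v 2.505 -1.326 -1.373
v 2.475 -2.524 -1.42
v 2.792 -2.278 -2.044
v 2.81 -1.537 -2.014
v 1.877 -1.326 -0.978
v 1.847 -2.524 -1.025
v 1.148 -2.279 -1.011
v 1.166 -1.538 -0.981
v 2.298 -1.936 -1.005
v 1.473 -1.236 -3.015
v 1.443 -2.434 -3.062
v 2.154 -2.222 -3.059
v 2.172 -1.481 -3.029
v 0.845 -1.236 -2.62
v 0.815 -2.434 -2.667
v 0.51 -2.223 -2.026
v 0.528 -1.482 -1.996
v 1.022 -1.824 -3.035
v -2.169 -2.671 0.58
v -1.193 -2.245 0.403
v -2.611 -1.169 1.76
v -1.417 -2.067 0.094
v -1.756 -1.981 -0.142
v -2.157 -2.001 -0.267
v -2.561 -2.122 -0.264
v -2.905 -2.326 -0.132
v -3.137 -2.584 0.108
v -3.222 -2.854 0.42
v -3.146 -3.096 0.756
v -2.922 -3.274 1.065
v -2.583 -3.36 1.301
v -2.182 -3.34 1.427
v -1.778 -3.219 1.423
v -1.434 -3.015 1.292
v -1.202 -2.758 1.052
v -1.117 -2.487 0.74
v -2.305 -1.436 -2.748
v -1.979 -0.989 -2.886
v -2.235 -0.844 -0.672
v -2.214 -0.896 -2.905
v -2.467 -0.909 -2.893
v -2.688 -1.027 -2.852
v -2.833 -1.226 -2.79
v -2.873 -1.466 -2.72
v -2.801 -1.701 -2.656
v -2.63 -1.883 -2.61
v -2.395 -1.976 -2.591
v -2.142 -1.963 -2.603
v -1.921 -1.845 -2.644
v -1.776 -1.646 -2.706
v -1.736 -1.406 -2.776
v -1.808 -1.171 -2.84
f 1 38 17
f 38 12 41
f 17 41 6
f 38 41 17
f 1 17 13
f 17 6 18
f 13 18 2
f 17 18 13
f 1 13 22
f 13 2 23
f 22 23 8
f 13 23 22
f 1 22 34
f 22 8 37
f 34 37 11
f 22 37 34
f 1 34 38
f 34 11 42
f 38 42 12
f 34 42 38
f 2 18 29
f 18 6 32
f 29 32 10
f 18 32 29
f 6 41 19
f 41 12 40
f 19 40 5
f 41 40 19
f 12 42 39
f 42 11 35
f 39 35 3
f 42 35 39
f 11 37 36
f 37 8 24
f 36 24 7
f 37 24 36
f 8 23 28
f 23 2 25
f 28 25 9
f 23 25 28
f 4 30 16
f 30 10 31
f 16 31 5
f 30 31 16
f 4 16 14
f 16 5 15
f 14 15 3
f 16 15 14
f 4 14 21
f 14 3 20
f 21 20 7
f 14 20 21
f 4 21 26
f 21 7 27
f 26 27 9
f 21 27 26
f 4 26 30
f 26 9 33
f 30 33 10
f 26 33 30
f 5 31 19
f 31 10 32
f 19 32 6
f 31 32 19
f 3 15 39
f 15 5 40
f 39 40 12
f 15 40 39
f 7 20 36
f 20 3 35
f 36 35 11
f 20 35 36
f 9 27 28
f 27 7 24
f 28 24 8
f 27 24 28
f 10 33 29
f 33 9 25
f 29 25 2
f 33 25 29
f 44 43 46
f 44 46 45
f 46 43 47
f 46 47 45
f 47 43 48
f 47 48 45
f 48 43 49
f 48 49 45
f 49 43 50
f 49 50 45
f 50 43 51
f 50 51 45
f 51 43 52
f 51 52 45
f 52 43 53
f 52 53 45
f 53 43 54
f 53 54 45
f 54 43 55
f 54 55 45
f 55 43 56
f 55 56 45
f 56 43 57
f 56 57 45
f 57 43 58
f 57 58 45
f 58 43 59
f 58 59 45
f 59 43 60
f 59 60 45
f 60 43 44
f 60 44 45
f 62 61 64
f 62 64 63
f 64 61 65
f 64 65 63
f 65 61 66
f 65 66 63
f 66 61 67
f 66 67 63
f 67 61 68
f 67 68 63
f 68 61 69
f 68 69 63
f 69 61 70
f 69 70 63
f 70 61 71
f 70 71 63
f 71 61 72
f 71 72 63
f 72 61 73
f 72 73 63
f 73 61 74
f 73 74 63
f 74 61 75
f 74 75 63
f 75 61 76
f 75 76 63
f 76 61 62
f 76 62 63



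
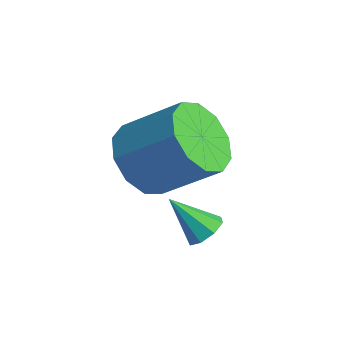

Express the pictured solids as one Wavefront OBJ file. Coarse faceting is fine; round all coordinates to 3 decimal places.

v 3.278 -0.701 -3.149
v 3.549 -0.404 -2.774
v 2.562 -1.259 -2.191
v 3.205 -0.208 -2.917
v 2.904 -0.3 -3.195
v 2.821 -0.628 -3.447
v 3.006 -0.998 -3.525
v 3.35 -1.194 -3.382
v 3.652 -1.101 -3.103
v 3.734 -0.774 -2.851
v 1.384 -1.242 -1.557
v 2.14 -1.176 -2.34
v 3.252 -0.212 -1.185
v 2.496 -0.278 -0.403
v 1.735 -0.641 -2.396
v 2.846 0.323 -1.242
v 1.195 -0.335 -2.132
v 2.307 0.628 -0.978
v 0.728 -0.376 -1.649
v 1.84 0.588 -0.494
v 0.512 -0.748 -1.13
v 1.623 0.216 0.024
v 0.628 -1.308 -0.775
v 1.74 -0.344 0.38
v 1.034 -1.843 -0.718
v 2.145 -0.879 0.436
v 1.573 -2.148 -0.982
v 2.685 -1.185 0.172
v 2.04 -2.108 -1.466
v 3.152 -1.144 -0.311
v 2.257 -1.736 -1.984
v 3.368 -0.772 -0.83
f 2 1 4
f 2 4 3
f 4 1 5
f 4 5 3
f 5 1 6
f 5 6 3
f 6 1 7
f 6 7 3
f 7 1 8
f 7 8 3
f 8 1 9
f 8 9 3
f 9 1 10
f 9 10 3
f 10 1 2
f 10 2 3
f 12 11 15
f 12 15 13
f 13 15 16
f 13 16 14
f 15 11 17
f 15 17 16
f 16 17 18
f 16 18 14
f 17 11 19
f 17 19 18
f 18 19 20
f 18 20 14
f 19 11 21
f 19 21 20
f 20 21 22
f 20 22 14
f 21 11 23
f 21 23 22
f 22 23 24
f 22 24 14
f 23 11 25
f 23 25 24
f 24 25 26
f 24 26 14
f 25 11 27
f 25 27 26
f 26 27 28
f 26 28 14
f 27 11 29
f 27 29 28
f 28 29 30
f 28 30 14
f 29 11 31
f 29 31 30
f 30 31 32
f 30 32 14
f 31 11 12
f 31 12 32
f 32 12 13
f 32 13 14



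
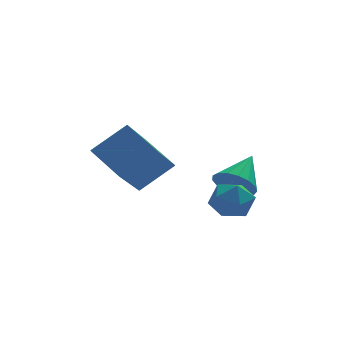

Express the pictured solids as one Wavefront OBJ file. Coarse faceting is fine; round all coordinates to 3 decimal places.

v -0.546 -2.128 -3.008
v -0.282 -1.813 -3.632
v -0.158 -3.207 -3.388
v 0.106 -2.892 -4.012
v 0.431 -2.748 -3.355
v 0.19 -2.082 -3.12
v -0.63 -2.938 -3.9
v -0.871 -2.272 -3.665
v -0.334 -2.314 -4.183
v 0.321 -2.197 -3.846
v -0.761 -2.823 -3.174
v -0.106 -2.706 -2.837
v -3.378 -1.779 -2.542
v -4.026 -0.755 -1.86
v -2.498 -0.361 -3.833
v -3.146 0.662 -3.151
v -2.254 -1.662 -1.649
v -2.902 -0.639 -0.967
v -1.374 -0.245 -2.94
v -2.022 0.779 -2.258
v 0.114 -1.544 -3.323
v 0.599 -2.065 -3.218
v 0.886 -0.676 -2.577
v 0.705 -1.911 -3.507
v 0.676 -1.673 -3.754
v 0.518 -1.405 -3.903
v 0.267 -1.168 -3.918
v -0.018 -1.018 -3.797
v -0.274 -0.988 -3.567
v -0.44 -1.086 -3.282
v -0.48 -1.288 -3.006
v -0.383 -1.549 -2.802
v -0.173 -1.808 -2.718
v 0.103 -2.007 -2.772
v 0.382 -2.1 -2.953
f 1 12 6
f 1 6 2
f 1 2 8
f 1 8 11
f 1 11 12
f 2 6 10
f 6 12 5
f 12 11 3
f 11 8 7
f 8 2 9
f 4 10 5
f 4 5 3
f 4 3 7
f 4 7 9
f 4 9 10
f 5 10 6
f 3 5 12
f 7 3 11
f 9 7 8
f 10 9 2
f 14 16 13
f 17 14 13
f 13 16 15
f 15 17 13
f 14 20 16
f 18 14 17
f 18 20 14
f 16 20 15
f 19 17 15
f 15 20 19
f 19 18 17
f 20 18 19
f 22 21 24
f 22 24 23
f 24 21 25
f 24 25 23
f 25 21 26
f 25 26 23
f 26 21 27
f 26 27 23
f 27 21 28
f 27 28 23
f 28 21 29
f 28 29 23
f 29 21 30
f 29 30 23
f 30 21 31
f 30 31 23
f 31 21 32
f 31 32 23
f 32 21 33
f 32 33 23
f 33 21 34
f 33 34 23
f 34 21 35
f 34 35 23
f 35 21 22
f 35 22 23



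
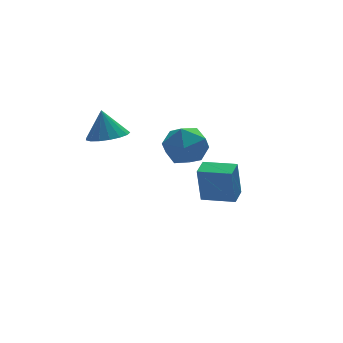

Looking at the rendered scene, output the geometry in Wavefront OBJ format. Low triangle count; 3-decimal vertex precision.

v 3.828 1.646 -2.103
v 3.638 1.682 -0.263
v 2.631 2.682 -2.247
v 2.441 2.719 -0.407
v 4.459 2.381 -2.053
v 4.269 2.418 -0.213
v 3.262 3.418 -2.197
v 3.072 3.454 -0.357
v -1.738 2.65 2.923
v -1.266 3.446 2.667
v -1.822 3.13 4.257
v -1.707 3.554 2.6
v -2.156 3.455 2.608
v -2.509 3.172 2.687
v -2.685 2.769 2.821
v -2.645 2.339 2.978
v -2.396 1.981 3.122
v -1.997 1.775 3.221
v -1.539 1.771 3.252
v -1.126 1.968 3.207
v -0.853 2.321 3.097
v -0.783 2.75 2.947
v -0.932 3.156 2.792
v 0.188 0.947 2.378
v 1.281 1.188 2.572
v 0.339 -0.568 3.408
v 1.432 -0.327 3.602
v 0.618 0.324 4.053
v 0.525 1.26 3.416
v 1.095 -0.64 2.564
v 1.002 0.296 1.927
v 1.842 0.207 2.687
v 1.546 0.803 3.607
v 0.074 -0.183 2.373
v -0.222 0.413 3.293
f 2 4 1
f 5 2 1
f 1 4 3
f 3 5 1
f 2 8 4
f 6 2 5
f 6 8 2
f 4 8 3
f 7 5 3
f 3 8 7
f 7 6 5
f 8 6 7
f 10 9 12
f 10 12 11
f 12 9 13
f 12 13 11
f 13 9 14
f 13 14 11
f 14 9 15
f 14 15 11
f 15 9 16
f 15 16 11
f 16 9 17
f 16 17 11
f 17 9 18
f 17 18 11
f 18 9 19
f 18 19 11
f 19 9 20
f 19 20 11
f 20 9 21
f 20 21 11
f 21 9 22
f 21 22 11
f 22 9 23
f 22 23 11
f 23 9 10
f 23 10 11
f 24 35 29
f 24 29 25
f 24 25 31
f 24 31 34
f 24 34 35
f 25 29 33
f 29 35 28
f 35 34 26
f 34 31 30
f 31 25 32
f 27 33 28
f 27 28 26
f 27 26 30
f 27 30 32
f 27 32 33
f 28 33 29
f 26 28 35
f 30 26 34
f 32 30 31
f 33 32 25



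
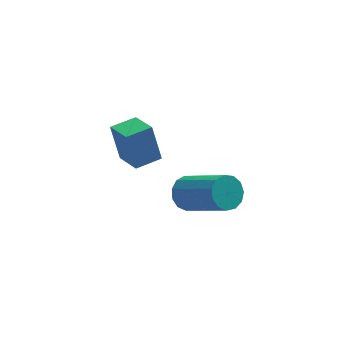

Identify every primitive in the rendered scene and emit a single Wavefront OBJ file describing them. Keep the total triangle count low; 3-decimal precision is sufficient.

v 1.906 -0.286 -0.774
v 1.641 0.113 0.615
v 1.502 0.818 -1.168
v 1.237 1.217 0.222
v 2.843 0.083 -0.702
v 2.578 0.482 0.688
v 2.439 1.187 -1.095
v 2.174 1.586 0.294
v 3.361 -2.19 -0.512
v 3.934 -1.954 -0.793
v 5.031 -3.254 0.351
v 4.459 -3.49 0.632
v 3.868 -1.738 -0.484
v 4.965 -3.037 0.66
v 3.641 -1.665 -0.184
v 4.739 -2.964 0.96
v 3.326 -1.759 0.012
v 4.423 -3.058 1.156
v 3.021 -1.99 0.042
v 4.119 -3.289 1.186
v 2.825 -2.284 -0.105
v 3.922 -3.584 1.04
v 2.799 -2.549 -0.38
v 3.896 -3.849 0.764
v 2.951 -2.7 -0.698
v 4.049 -4 0.446
v 3.234 -2.689 -0.956
v 4.331 -3.989 0.188
v 3.557 -2.52 -1.074
v 4.654 -3.819 0.07
v 3.818 -2.246 -1.013
v 4.915 -3.545 0.131
f 2 4 1
f 5 2 1
f 1 4 3
f 3 5 1
f 2 8 4
f 6 2 5
f 6 8 2
f 4 8 3
f 7 5 3
f 3 8 7
f 7 6 5
f 8 6 7
f 10 9 13
f 10 13 11
f 11 13 14
f 11 14 12
f 13 9 15
f 13 15 14
f 14 15 16
f 14 16 12
f 15 9 17
f 15 17 16
f 16 17 18
f 16 18 12
f 17 9 19
f 17 19 18
f 18 19 20
f 18 20 12
f 19 9 21
f 19 21 20
f 20 21 22
f 20 22 12
f 21 9 23
f 21 23 22
f 22 23 24
f 22 24 12
f 23 9 25
f 23 25 24
f 24 25 26
f 24 26 12
f 25 9 27
f 25 27 26
f 26 27 28
f 26 28 12
f 27 9 29
f 27 29 28
f 28 29 30
f 28 30 12
f 29 9 31
f 29 31 30
f 30 31 32
f 30 32 12
f 31 9 10
f 31 10 32
f 32 10 11
f 32 11 12



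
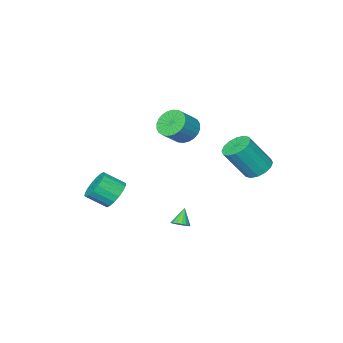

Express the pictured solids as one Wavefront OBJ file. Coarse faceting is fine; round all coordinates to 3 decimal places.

v 1.163 2.097 -4.335
v 1.534 2.292 -4.027
v 0.617 1.763 -3.465
v 1.374 2.481 -4.054
v 1.166 2.582 -4.146
v 0.957 2.572 -4.281
v 0.796 2.453 -4.429
v 0.718 2.253 -4.554
v 0.743 2.017 -4.63
v 0.863 1.799 -4.638
v 1.053 1.65 -4.576
v 1.268 1.603 -4.459
v 1.458 1.67 -4.314
v 1.582 1.834 -4.173
v 1.609 2.059 -4.07
v -4.386 1.682 -2.223
v -3.806 2.337 -2.384
v -2.693 1.794 -0.577
v -3.274 1.138 -0.417
v -4.134 2.529 -2.124
v -3.022 1.986 -0.317
v -4.53 2.494 -1.89
v -3.418 1.951 -0.084
v -4.887 2.242 -1.746
v -3.775 1.699 0.06
v -5.11 1.839 -1.73
v -3.998 1.296 0.076
v -5.139 1.394 -1.846
v -4.027 0.851 -0.04
v -4.967 1.026 -2.063
v -3.854 0.483 -0.256
v -4.638 0.834 -2.323
v -3.526 0.291 -0.516
v -4.242 0.869 -2.556
v -3.13 0.326 -0.75
v -3.885 1.121 -2.7
v -2.773 0.578 -0.894
v -3.662 1.524 -2.716
v -2.55 0.981 -0.91
v -3.633 1.969 -2.6
v -2.521 1.426 -0.794
v -3.236 -3.038 -0.889
v -2.742 -3.645 -1.427
v -1.671 -3.57 -0.529
v -2.164 -2.962 0.009
v -2.642 -3.321 -1.574
v -1.57 -3.245 -0.676
v -2.631 -2.952 -1.617
v -1.56 -2.877 -0.719
v -2.713 -2.597 -1.549
v -1.642 -2.522 -0.651
v -2.875 -2.309 -1.381
v -1.803 -2.234 -0.483
v -3.091 -2.132 -1.137
v -2.019 -2.057 -0.239
v -3.329 -2.093 -0.856
v -2.258 -2.018 0.042
v -3.553 -2.197 -0.58
v -2.482 -2.122 0.318
v -3.729 -2.43 -0.351
v -2.658 -2.355 0.547
v -3.83 -2.755 -0.204
v -2.758 -2.679 0.694
v -3.84 -3.123 -0.161
v -2.769 -3.048 0.737
v -3.758 -3.478 -0.229
v -2.687 -3.403 0.669
v -3.597 -3.766 -0.397
v -2.525 -3.691 0.501
v -3.381 -3.943 -0.641
v -2.309 -3.868 0.257
v -3.142 -3.982 -0.922
v -2.071 -3.907 -0.024
v -2.918 -3.878 -1.198
v -1.847 -3.803 -0.3
v 2.074 -2.208 -3.76
v 2.689 -1.483 -3.742
v 3.52 -2.208 -2.982
v 2.906 -2.932 -3
v 2.445 -1.409 -3.405
v 3.277 -2.133 -2.644
v 2.128 -1.492 -3.138
v 2.96 -2.217 -2.377
v 1.801 -1.717 -2.994
v 2.632 -2.442 -2.233
v 1.527 -2.039 -3.002
v 2.359 -2.764 -2.241
v 1.362 -2.395 -3.16
v 2.194 -3.12 -2.4
v 1.338 -2.713 -3.437
v 2.169 -3.438 -2.677
v 1.46 -2.932 -3.778
v 2.291 -3.657 -3.018
v 1.703 -3.007 -4.116
v 2.535 -3.731 -3.355
v 2.02 -2.923 -4.383
v 2.852 -3.648 -3.622
v 2.348 -2.698 -4.527
v 3.179 -3.423 -3.766
v 2.621 -2.376 -4.519
v 3.453 -3.101 -3.758
v 2.786 -2.02 -4.36
v 3.618 -2.745 -3.6
v 2.811 -1.702 -4.083
v 3.642 -2.427 -3.323
f 2 1 4
f 2 4 3
f 4 1 5
f 4 5 3
f 5 1 6
f 5 6 3
f 6 1 7
f 6 7 3
f 7 1 8
f 7 8 3
f 8 1 9
f 8 9 3
f 9 1 10
f 9 10 3
f 10 1 11
f 10 11 3
f 11 1 12
f 11 12 3
f 12 1 13
f 12 13 3
f 13 1 14
f 13 14 3
f 14 1 15
f 14 15 3
f 15 1 2
f 15 2 3
f 17 16 20
f 17 20 18
f 18 20 21
f 18 21 19
f 20 16 22
f 20 22 21
f 21 22 23
f 21 23 19
f 22 16 24
f 22 24 23
f 23 24 25
f 23 25 19
f 24 16 26
f 24 26 25
f 25 26 27
f 25 27 19
f 26 16 28
f 26 28 27
f 27 28 29
f 27 29 19
f 28 16 30
f 28 30 29
f 29 30 31
f 29 31 19
f 30 16 32
f 30 32 31
f 31 32 33
f 31 33 19
f 32 16 34
f 32 34 33
f 33 34 35
f 33 35 19
f 34 16 36
f 34 36 35
f 35 36 37
f 35 37 19
f 36 16 38
f 36 38 37
f 37 38 39
f 37 39 19
f 38 16 40
f 38 40 39
f 39 40 41
f 39 41 19
f 40 16 17
f 40 17 41
f 41 17 18
f 41 18 19
f 43 42 46
f 43 46 44
f 44 46 47
f 44 47 45
f 46 42 48
f 46 48 47
f 47 48 49
f 47 49 45
f 48 42 50
f 48 50 49
f 49 50 51
f 49 51 45
f 50 42 52
f 50 52 51
f 51 52 53
f 51 53 45
f 52 42 54
f 52 54 53
f 53 54 55
f 53 55 45
f 54 42 56
f 54 56 55
f 55 56 57
f 55 57 45
f 56 42 58
f 56 58 57
f 57 58 59
f 57 59 45
f 58 42 60
f 58 60 59
f 59 60 61
f 59 61 45
f 60 42 62
f 60 62 61
f 61 62 63
f 61 63 45
f 62 42 64
f 62 64 63
f 63 64 65
f 63 65 45
f 64 42 66
f 64 66 65
f 65 66 67
f 65 67 45
f 66 42 68
f 66 68 67
f 67 68 69
f 67 69 45
f 68 42 70
f 68 70 69
f 69 70 71
f 69 71 45
f 70 42 72
f 70 72 71
f 71 72 73
f 71 73 45
f 72 42 74
f 72 74 73
f 73 74 75
f 73 75 45
f 74 42 43
f 74 43 75
f 75 43 44
f 75 44 45
f 77 76 80
f 77 80 78
f 78 80 81
f 78 81 79
f 80 76 82
f 80 82 81
f 81 82 83
f 81 83 79
f 82 76 84
f 82 84 83
f 83 84 85
f 83 85 79
f 84 76 86
f 84 86 85
f 85 86 87
f 85 87 79
f 86 76 88
f 86 88 87
f 87 88 89
f 87 89 79
f 88 76 90
f 88 90 89
f 89 90 91
f 89 91 79
f 90 76 92
f 90 92 91
f 91 92 93
f 91 93 79
f 92 76 94
f 92 94 93
f 93 94 95
f 93 95 79
f 94 76 96
f 94 96 95
f 95 96 97
f 95 97 79
f 96 76 98
f 96 98 97
f 97 98 99
f 97 99 79
f 98 76 100
f 98 100 99
f 99 100 101
f 99 101 79
f 100 76 102
f 100 102 101
f 101 102 103
f 101 103 79
f 102 76 104
f 102 104 103
f 103 104 105
f 103 105 79
f 104 76 77
f 104 77 105
f 105 77 78
f 105 78 79



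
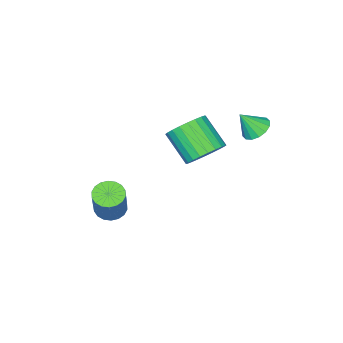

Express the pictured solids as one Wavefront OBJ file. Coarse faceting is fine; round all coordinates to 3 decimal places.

v -1.77 0.693 -0.023
v -0.722 0.783 0.263
v -0.942 -0.683 1.53
v -1.99 -0.773 1.243
v -0.907 1.049 0.539
v -1.127 -0.417 1.806
v -1.223 1.261 0.729
v -1.443 -0.205 1.996
v -1.622 1.386 0.804
v -1.842 -0.08 2.071
v -2.044 1.406 0.754
v -2.264 -0.06 2.021
v -2.424 1.317 0.585
v -2.644 -0.149 1.852
v -2.705 1.133 0.324
v -2.925 -0.333 1.591
v -2.843 0.882 0.009
v -3.063 -0.584 1.276
v -2.818 0.603 -0.31
v -3.038 -0.863 0.957
v -2.633 0.337 -0.586
v -2.853 -1.129 0.681
v -2.317 0.125 -0.776
v -2.537 -1.341 0.491
v -1.918 -0 -0.851
v -2.138 -1.466 0.416
v -1.496 -0.02 -0.801
v -1.716 -1.486 0.466
v -1.116 0.069 -0.632
v -1.336 -1.397 0.635
v -0.835 0.253 -0.371
v -1.055 -1.213 0.896
v -0.697 0.504 -0.056
v -0.917 -0.962 1.211
v -3.282 2.428 1.84
v -2.608 2.364 1.433
v -2.678 1.912 2.92
v -2.594 2.736 1.603
v -2.765 3.025 1.837
v -3.074 3.154 2.071
v -3.439 3.089 2.244
v -3.762 2.846 2.309
v -3.956 2.491 2.248
v -3.97 2.12 2.078
v -3.799 1.831 1.844
v -3.49 1.702 1.61
v -3.125 1.767 1.437
v -2.803 2.01 1.372
v 0.617 -3.273 -4.591
v 1.05 -3.967 -4.541
v 1.756 -3.402 -2.78
v 1.323 -2.707 -2.829
v 1.281 -3.739 -4.707
v 1.988 -3.173 -2.946
v 1.381 -3.418 -4.85
v 2.087 -2.853 -3.089
v 1.329 -3.069 -4.942
v 2.035 -2.503 -3.181
v 1.136 -2.76 -4.964
v 1.843 -2.194 -3.202
v 0.841 -2.552 -4.912
v 1.547 -1.987 -3.15
v 0.501 -2.487 -4.796
v 1.207 -1.922 -3.035
v 0.184 -2.578 -4.64
v 0.89 -2.013 -2.879
v -0.048 -2.807 -4.474
v 0.659 -2.241 -2.713
v -0.147 -3.127 -4.331
v 0.559 -2.562 -2.57
v -0.095 -3.477 -4.239
v 0.611 -2.911 -2.478
v 0.097 -3.786 -4.218
v 0.804 -3.22 -2.456
v 0.393 -3.993 -4.27
v 1.099 -3.428 -2.508
v 0.733 -4.058 -4.385
v 1.439 -3.493 -2.624
f 2 1 5
f 2 5 3
f 3 5 6
f 3 6 4
f 5 1 7
f 5 7 6
f 6 7 8
f 6 8 4
f 7 1 9
f 7 9 8
f 8 9 10
f 8 10 4
f 9 1 11
f 9 11 10
f 10 11 12
f 10 12 4
f 11 1 13
f 11 13 12
f 12 13 14
f 12 14 4
f 13 1 15
f 13 15 14
f 14 15 16
f 14 16 4
f 15 1 17
f 15 17 16
f 16 17 18
f 16 18 4
f 17 1 19
f 17 19 18
f 18 19 20
f 18 20 4
f 19 1 21
f 19 21 20
f 20 21 22
f 20 22 4
f 21 1 23
f 21 23 22
f 22 23 24
f 22 24 4
f 23 1 25
f 23 25 24
f 24 25 26
f 24 26 4
f 25 1 27
f 25 27 26
f 26 27 28
f 26 28 4
f 27 1 29
f 27 29 28
f 28 29 30
f 28 30 4
f 29 1 31
f 29 31 30
f 30 31 32
f 30 32 4
f 31 1 33
f 31 33 32
f 32 33 34
f 32 34 4
f 33 1 2
f 33 2 34
f 34 2 3
f 34 3 4
f 36 35 38
f 36 38 37
f 38 35 39
f 38 39 37
f 39 35 40
f 39 40 37
f 40 35 41
f 40 41 37
f 41 35 42
f 41 42 37
f 42 35 43
f 42 43 37
f 43 35 44
f 43 44 37
f 44 35 45
f 44 45 37
f 45 35 46
f 45 46 37
f 46 35 47
f 46 47 37
f 47 35 48
f 47 48 37
f 48 35 36
f 48 36 37
f 50 49 53
f 50 53 51
f 51 53 54
f 51 54 52
f 53 49 55
f 53 55 54
f 54 55 56
f 54 56 52
f 55 49 57
f 55 57 56
f 56 57 58
f 56 58 52
f 57 49 59
f 57 59 58
f 58 59 60
f 58 60 52
f 59 49 61
f 59 61 60
f 60 61 62
f 60 62 52
f 61 49 63
f 61 63 62
f 62 63 64
f 62 64 52
f 63 49 65
f 63 65 64
f 64 65 66
f 64 66 52
f 65 49 67
f 65 67 66
f 66 67 68
f 66 68 52
f 67 49 69
f 67 69 68
f 68 69 70
f 68 70 52
f 69 49 71
f 69 71 70
f 70 71 72
f 70 72 52
f 71 49 73
f 71 73 72
f 72 73 74
f 72 74 52
f 73 49 75
f 73 75 74
f 74 75 76
f 74 76 52
f 75 49 77
f 75 77 76
f 76 77 78
f 76 78 52
f 77 49 50
f 77 50 78
f 78 50 51
f 78 51 52



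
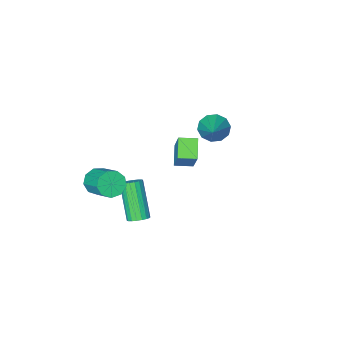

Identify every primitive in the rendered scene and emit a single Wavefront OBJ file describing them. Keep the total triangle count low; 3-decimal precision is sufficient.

v -0.476 -1.505 0.448
v -0.976 -2.19 1.084
v 0.05 -0.44 2.006
v -0.45 -1.124 2.643
v 0.23 -1.956 0.517
v -0.27 -2.64 1.154
v 0.756 -0.89 2.076
v 0.256 -1.575 2.712
v 1.592 -2.707 -3.126
v 1.888 -2.391 -2.839
v 1.524 -3.516 -1.226
v 1.228 -3.833 -1.514
v 1.678 -2.296 -2.82
v 1.314 -3.421 -1.207
v 1.45 -2.283 -2.862
v 1.086 -3.408 -1.249
v 1.251 -2.353 -2.956
v 0.887 -3.479 -1.343
v 1.12 -2.494 -3.084
v 0.756 -3.619 -1.471
v 1.082 -2.677 -3.221
v 0.717 -3.802 -1.608
v 1.145 -2.866 -3.338
v 0.78 -3.992 -1.725
v 1.296 -3.024 -3.414
v 0.932 -4.149 -1.801
v 1.506 -3.119 -3.433
v 1.142 -4.244 -1.82
v 1.734 -3.132 -3.391
v 1.37 -4.257 -1.778
v 1.933 -3.061 -3.297
v 1.569 -4.187 -1.684
v 2.064 -2.921 -3.169
v 1.7 -4.046 -1.556
v 2.103 -2.738 -3.032
v 1.738 -3.863 -1.419
v 2.04 -2.548 -2.915
v 1.675 -3.674 -1.302
v -3.364 -4.062 -0.139
v -2.729 -4.468 -0.239
v -2.396 -2.798 0.879
v -2.761 -4.159 -0.591
v -3.023 -3.814 -0.771
v -3.415 -3.563 -0.71
v -3.788 -3.503 -0.431
v -3.999 -3.656 -0.04
v -3.967 -3.965 0.313
v -3.705 -4.31 0.493
v -3.313 -4.561 0.431
v -2.94 -4.621 0.152
v 2.566 -4.433 -1.259
v 3.017 -4.741 -0.805
v 3.086 -3.495 -0.028
v 2.634 -3.187 -0.481
v 3.263 -4.529 -1.166
v 3.332 -3.283 -0.389
v 3.183 -4.272 -1.571
v 3.252 -3.027 -0.793
v 2.814 -4.091 -1.829
v 2.883 -2.845 -1.052
v 2.329 -4.069 -1.821
v 2.398 -2.823 -1.043
v 1.954 -4.218 -1.549
v 2.023 -2.972 -0.772
v 1.866 -4.467 -1.142
v 1.935 -3.221 -0.365
v 2.105 -4.7 -0.789
v 2.174 -3.455 -0.012
v 2.559 -4.808 -0.656
v 2.628 -3.563 0.121
f 2 4 1
f 5 2 1
f 1 4 3
f 3 5 1
f 2 8 4
f 6 2 5
f 6 8 2
f 4 8 3
f 7 5 3
f 3 8 7
f 7 6 5
f 8 6 7
f 10 9 13
f 10 13 11
f 11 13 14
f 11 14 12
f 13 9 15
f 13 15 14
f 14 15 16
f 14 16 12
f 15 9 17
f 15 17 16
f 16 17 18
f 16 18 12
f 17 9 19
f 17 19 18
f 18 19 20
f 18 20 12
f 19 9 21
f 19 21 20
f 20 21 22
f 20 22 12
f 21 9 23
f 21 23 22
f 22 23 24
f 22 24 12
f 23 9 25
f 23 25 24
f 24 25 26
f 24 26 12
f 25 9 27
f 25 27 26
f 26 27 28
f 26 28 12
f 27 9 29
f 27 29 28
f 28 29 30
f 28 30 12
f 29 9 31
f 29 31 30
f 30 31 32
f 30 32 12
f 31 9 33
f 31 33 32
f 32 33 34
f 32 34 12
f 33 9 35
f 33 35 34
f 34 35 36
f 34 36 12
f 35 9 37
f 35 37 36
f 36 37 38
f 36 38 12
f 37 9 10
f 37 10 38
f 38 10 11
f 38 11 12
f 40 39 42
f 40 42 41
f 42 39 43
f 42 43 41
f 43 39 44
f 43 44 41
f 44 39 45
f 44 45 41
f 45 39 46
f 45 46 41
f 46 39 47
f 46 47 41
f 47 39 48
f 47 48 41
f 48 39 49
f 48 49 41
f 49 39 50
f 49 50 41
f 50 39 40
f 50 40 41
f 52 51 55
f 52 55 53
f 53 55 56
f 53 56 54
f 55 51 57
f 55 57 56
f 56 57 58
f 56 58 54
f 57 51 59
f 57 59 58
f 58 59 60
f 58 60 54
f 59 51 61
f 59 61 60
f 60 61 62
f 60 62 54
f 61 51 63
f 61 63 62
f 62 63 64
f 62 64 54
f 63 51 65
f 63 65 64
f 64 65 66
f 64 66 54
f 65 51 67
f 65 67 66
f 66 67 68
f 66 68 54
f 67 51 69
f 67 69 68
f 68 69 70
f 68 70 54
f 69 51 52
f 69 52 70
f 70 52 53
f 70 53 54



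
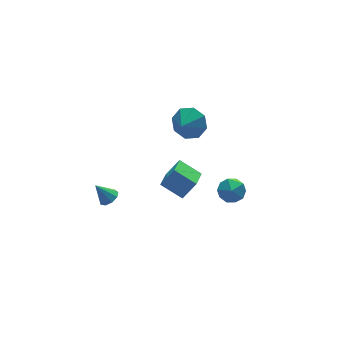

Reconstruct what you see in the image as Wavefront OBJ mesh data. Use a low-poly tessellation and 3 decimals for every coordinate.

v 3.511 4.072 -0.287
v 4.152 3.178 -0.28
v 2.689 3.488 0.307
v 4.282 3.673 0.388
v 3.961 4.402 0.661
v 3.376 4.937 0.379
v 2.87 4.966 -0.293
v 2.74 4.471 -0.962
v 3.061 3.743 -1.235
v 3.646 3.207 -0.952
v -2.235 2.805 -3.366
v -1.701 2.709 -3.026
v -2.845 3.215 -2.294
v -1.706 3.117 -3.184
v -1.958 3.379 -3.428
v -2.34 3.373 -3.643
v -2.672 3.1 -3.728
v -2.8 2.69 -3.644
v -2.663 2.334 -3.43
v -2.326 2.198 -3.186
v -1.946 2.346 -3.026
v 2.555 -1.224 -0.569
v 3.096 -1.531 -1.24
v 2.484 -2.589 -0
v 3.025 -2.896 -0.671
v 3.364 -2.34 -0.029
v 3.408 -1.496 -0.38
v 2.172 -2.624 -0.86
v 2.216 -1.78 -1.211
v 2.859 -2.396 -1.419
v 3.596 -2.221 -0.906
v 1.984 -1.899 -0.334
v 2.721 -1.724 0.179
v -2.023 -3.012 3.22
v -1.298 -3.166 4.264
v -1.181 -2.025 2.781
v -0.456 -2.179 3.824
v -1.244 -3.981 2.536
v -0.519 -4.135 3.579
v -0.402 -2.994 2.096
v 0.323 -3.148 3.14
f 2 1 4
f 2 4 3
f 4 1 5
f 4 5 3
f 5 1 6
f 5 6 3
f 6 1 7
f 6 7 3
f 7 1 8
f 7 8 3
f 8 1 9
f 8 9 3
f 9 1 10
f 9 10 3
f 10 1 2
f 10 2 3
f 12 11 14
f 12 14 13
f 14 11 15
f 14 15 13
f 15 11 16
f 15 16 13
f 16 11 17
f 16 17 13
f 17 11 18
f 17 18 13
f 18 11 19
f 18 19 13
f 19 11 20
f 19 20 13
f 20 11 21
f 20 21 13
f 21 11 12
f 21 12 13
f 22 33 27
f 22 27 23
f 22 23 29
f 22 29 32
f 22 32 33
f 23 27 31
f 27 33 26
f 33 32 24
f 32 29 28
f 29 23 30
f 25 31 26
f 25 26 24
f 25 24 28
f 25 28 30
f 25 30 31
f 26 31 27
f 24 26 33
f 28 24 32
f 30 28 29
f 31 30 23
f 35 37 34
f 38 35 34
f 34 37 36
f 36 38 34
f 35 41 37
f 39 35 38
f 39 41 35
f 37 41 36
f 40 38 36
f 36 41 40
f 40 39 38
f 41 39 40



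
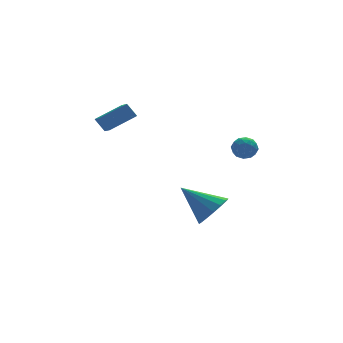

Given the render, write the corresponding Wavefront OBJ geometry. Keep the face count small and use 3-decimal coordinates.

v 2.056 -0.678 1.528
v 2.406 -1.147 1.24
v 1.214 -1.313 1.54
v 1.564 -1.782 1.252
v 1.694 -1.609 1.867
v 2.214 -1.217 1.86
v 1.406 -1.243 0.92
v 1.926 -0.851 0.913
v 2.004 -1.496 0.865
v 2.182 -1.722 1.45
v 1.438 -0.738 1.33
v 1.616 -0.964 1.915
v 2.305 -0.857 1.383
v 1.315 -1.603 1.397
v 1.392 -1.502 1.758
v 1.597 -1.777 1.589
v 2.192 -0.898 1.747
v 2.398 -1.173 1.578
v 1.98 -1.445 1.946
v 1.222 -1.287 1.202
v 1.428 -1.562 1.033
v 2.023 -0.683 1.191
v 2.228 -0.958 1.022
v 1.64 -1.015 0.834
v 2.274 -1.338 0.993
v 1.779 -1.711 1
v 1.686 -1.395 0.805
v 1.992 -1.164 0.801
v 2.379 -1.471 1.337
v 1.884 -1.844 1.344
v 1.96 -1.742 1.705
v 2.266 -1.511 1.701
v 2.143 -1.676 1.116
v 1.736 -0.616 1.436
v 1.241 -0.989 1.443
v 1.354 -0.949 1.079
v 1.66 -0.718 1.075
v 1.841 -0.749 1.78
v 1.346 -1.122 1.787
v 1.628 -1.296 1.979
v 1.934 -1.065 1.975
v 1.477 -0.784 1.664
v 0.851 0.057 -3.021
v 1.668 0.479 -2.628
v -0.331 1.223 -1.819
v 1.546 0.775 -3.035
v 1.238 0.879 -3.438
v 0.827 0.762 -3.729
v 0.422 0.457 -3.831
v 0.131 0.044 -3.716
v 0.034 -0.365 -3.414
v 0.155 -0.662 -3.008
v 0.463 -0.765 -2.605
v 0.875 -0.649 -2.313
v 1.28 -0.343 -2.211
v 1.57 0.07 -2.327
v -4.049 2.392 2.623
v -4.156 1.329 3.1
v -2.704 2.547 3.269
v -2.811 1.484 3.746
v -3.689 2.056 1.954
v -3.796 0.993 2.431
v -2.344 2.211 2.6
v -2.451 1.148 3.077
f 1 38 17
f 38 12 41
f 17 41 6
f 38 41 17
f 1 17 13
f 17 6 18
f 13 18 2
f 17 18 13
f 1 13 22
f 13 2 23
f 22 23 8
f 13 23 22
f 1 22 34
f 22 8 37
f 34 37 11
f 22 37 34
f 1 34 38
f 34 11 42
f 38 42 12
f 34 42 38
f 2 18 29
f 18 6 32
f 29 32 10
f 18 32 29
f 6 41 19
f 41 12 40
f 19 40 5
f 41 40 19
f 12 42 39
f 42 11 35
f 39 35 3
f 42 35 39
f 11 37 36
f 37 8 24
f 36 24 7
f 37 24 36
f 8 23 28
f 23 2 25
f 28 25 9
f 23 25 28
f 4 30 16
f 30 10 31
f 16 31 5
f 30 31 16
f 4 16 14
f 16 5 15
f 14 15 3
f 16 15 14
f 4 14 21
f 14 3 20
f 21 20 7
f 14 20 21
f 4 21 26
f 21 7 27
f 26 27 9
f 21 27 26
f 4 26 30
f 26 9 33
f 30 33 10
f 26 33 30
f 5 31 19
f 31 10 32
f 19 32 6
f 31 32 19
f 3 15 39
f 15 5 40
f 39 40 12
f 15 40 39
f 7 20 36
f 20 3 35
f 36 35 11
f 20 35 36
f 9 27 28
f 27 7 24
f 28 24 8
f 27 24 28
f 10 33 29
f 33 9 25
f 29 25 2
f 33 25 29
f 44 43 46
f 44 46 45
f 46 43 47
f 46 47 45
f 47 43 48
f 47 48 45
f 48 43 49
f 48 49 45
f 49 43 50
f 49 50 45
f 50 43 51
f 50 51 45
f 51 43 52
f 51 52 45
f 52 43 53
f 52 53 45
f 53 43 54
f 53 54 45
f 54 43 55
f 54 55 45
f 55 43 56
f 55 56 45
f 56 43 44
f 56 44 45
f 58 60 57
f 61 58 57
f 57 60 59
f 59 61 57
f 58 64 60
f 62 58 61
f 62 64 58
f 60 64 59
f 63 61 59
f 59 64 63
f 63 62 61
f 64 62 63

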